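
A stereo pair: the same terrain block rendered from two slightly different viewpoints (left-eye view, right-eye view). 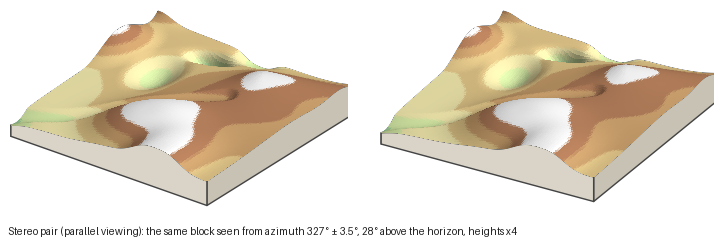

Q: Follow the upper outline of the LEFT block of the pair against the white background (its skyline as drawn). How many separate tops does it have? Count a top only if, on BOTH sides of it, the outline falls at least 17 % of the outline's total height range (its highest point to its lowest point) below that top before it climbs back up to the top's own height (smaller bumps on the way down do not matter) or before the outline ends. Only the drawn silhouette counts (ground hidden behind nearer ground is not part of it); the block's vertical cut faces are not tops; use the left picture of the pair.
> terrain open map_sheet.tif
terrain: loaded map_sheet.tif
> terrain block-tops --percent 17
1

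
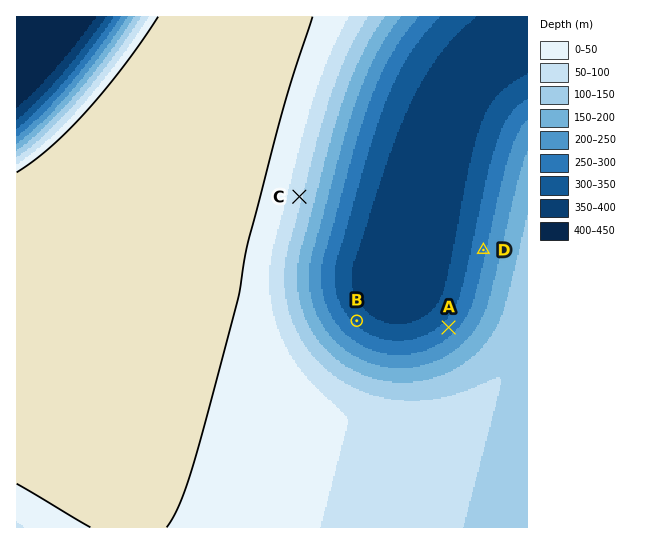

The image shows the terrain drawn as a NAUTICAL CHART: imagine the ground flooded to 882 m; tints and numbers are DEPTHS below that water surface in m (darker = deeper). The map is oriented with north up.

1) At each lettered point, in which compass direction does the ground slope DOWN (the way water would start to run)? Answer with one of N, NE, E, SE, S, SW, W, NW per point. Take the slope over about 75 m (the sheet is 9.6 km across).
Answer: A NW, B NE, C E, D W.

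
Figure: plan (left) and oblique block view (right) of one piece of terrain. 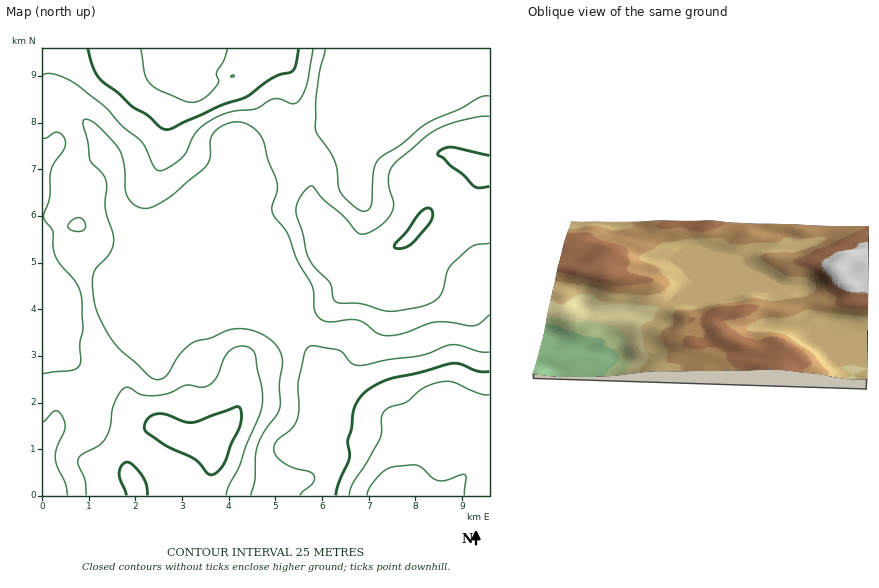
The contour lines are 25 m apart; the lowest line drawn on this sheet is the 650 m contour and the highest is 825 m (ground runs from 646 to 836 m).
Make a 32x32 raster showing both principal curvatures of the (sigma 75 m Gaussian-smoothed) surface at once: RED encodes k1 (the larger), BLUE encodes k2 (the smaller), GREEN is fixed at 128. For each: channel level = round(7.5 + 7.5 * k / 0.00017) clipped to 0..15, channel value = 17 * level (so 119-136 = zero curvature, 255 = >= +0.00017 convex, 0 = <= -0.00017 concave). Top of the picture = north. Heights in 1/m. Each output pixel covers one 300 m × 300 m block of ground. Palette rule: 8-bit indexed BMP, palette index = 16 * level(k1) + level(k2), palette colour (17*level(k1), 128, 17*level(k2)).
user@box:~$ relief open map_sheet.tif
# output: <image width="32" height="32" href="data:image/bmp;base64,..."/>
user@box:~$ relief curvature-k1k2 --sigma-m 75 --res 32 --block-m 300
<image width="32" height="32" href="data:image/bmp;base64,Qk02CAAAAAAAADYEAAAoAAAAIAAAACAAAAABAAgAAAAAAAAEAAATCwAAEwsAAAABAAAAAAAAAIAAABGAAAAigAAAM4AAAESAAABVgAAAZoAAAHeAAACIgAAAmYAAAKqAAAC7gAAAzIAAAN2AAADugAAA/4AAAACAEQARgBEAIoARADOAEQBEgBEAVYARAGaAEQB3gBEAiIARAJmAEQCqgBEAu4ARAMyAEQDdgBEA7oARAP+AEQAAgCIAEYAiACKAIgAzgCIARIAiAFWAIgBmgCIAd4AiAIiAIgCZgCIAqoAiALuAIgDMgCIA3YAiAO6AIgD/gCIAAIAzABGAMwAigDMAM4AzAESAMwBVgDMAZoAzAHeAMwCIgDMAmYAzAKqAMwC7gDMAzIAzAN2AMwDugDMA/4AzAACARAARgEQAIoBEADOARABEgEQAVYBEAGaARAB3gEQAiIBEAJmARACqgEQAu4BEAMyARADdgEQA7oBEAP+ARAAAgFUAEYBVACKAVQAzgFUARIBVAFWAVQBmgFUAd4BVAIiAVQCZgFUAqoBVALuAVQDMgFUA3YBVAO6AVQD/gFUAAIBmABGAZgAigGYAM4BmAESAZgBVgGYAZoBmAHeAZgCIgGYAmYBmAKqAZgC7gGYAzIBmAN2AZgDugGYA/4BmAACAdwARgHcAIoB3ADOAdwBEgHcAVYB3AGaAdwB3gHcAiIB3AJmAdwCqgHcAu4B3AMyAdwDdgHcA7oB3AP+AdwAAgIgAEYCIACKAiAAzgIgARICIAFWAiABmgIgAd4CIAIiAiACZgIgAqoCIALuAiADMgIgA3YCIAO6AiAD/gIgAAICZABGAmQAigJkAM4CZAESAmQBVgJkAZoCZAHeAmQCIgJkAmYCZAKqAmQC7gJkAzICZAN2AmQDugJkA/4CZAACAqgARgKoAIoCqADOAqgBEgKoAVYCqAGaAqgB3gKoAiICqAJmAqgCqgKoAu4CqAMyAqgDdgKoA7oCqAP+AqgAAgLsAEYC7ACKAuwAzgLsARIC7AFWAuwBmgLsAd4C7AIiAuwCZgLsAqoC7ALuAuwDMgLsA3YC7AO6AuwD/gLsAAIDMABGAzAAigMwAM4DMAESAzABVgMwAZoDMAHeAzACIgMwAmYDMAKqAzAC7gMwAzIDMAN2AzADugMwA/4DMAACA3QARgN0AIoDdADOA3QBEgN0AVYDdAGaA3QB3gN0AiIDdAJmA3QCqgN0Au4DdAMyA3QDdgN0A7oDdAP+A3QAAgO4AEYDuACKA7gAzgO4ARIDuAFWA7gBmgO4Ad4DuAIiA7gCZgO4AqoDuALuA7gDMgO4A3YDuAO6A7gD/gO4AAID/ABGA/wAigP8AM4D/AESA/wBVgP8AZoD/AHeA/wCIgP8AmYD/AKqA/wC7gP8AzID/AN2A/wDugP8A/4D/AGJTlrenhujJg3eF1vNyYpXZlYW31pMxUHV3d4WGdKP8cIS2xqfJ6ZaDdWS2+LaQstnl9uno1pVxYXR1h6iGgdSg1/rIpcjGcnJ0hqf6+qOQkmJzttjo6KRylZWHmJeFk4G1uJZ0t+WDlrjHqLj2tVBAUGCDprXGtaWlhIaXmJiHhHKTdIWE18fI2LanuPj4c1KVo4N0tqinp3RTdpeYh4eFY6WEl4Om2tqolafI6PjFs8e1k4XXpmV0hHWVmId2loWDyZWXl7LW6MaGhZbG+di1uZSChdalZGSHl4SXl4WmhXK2loS55rFy1LiElcf5yIWWdHGFx7WFZIOSYXJzg7SXhLSmlMfZYzCkxmKE5+ellYZ0YXW2xqaFhZRyYFKWtrba16altaZhYabGc4T66Ka5uJRydZe4t7bH2Nm2gpa3lsqXhZWWhnODlrims9r76ti1ooOGdZWllpWWuMaTlrmGpqbYxJWDdHSEp5eUtci3o6Gho6RjdafHp4RjdJXIyHaV1uZyYHV3d4SThYWkkoCAhKHV1nRSc7a5uIWFttendrf3pFB0d3d3h4Z0hJSDdneGkdf56MX26Mi3uMXGlnXH+vuCUHWHd4d3d3eHh4d3d3ZQg9fq6MeXtdjbtoV1dfrIxKB0g4eHh4eHh4d3d3eHcmCz46SEc3Rzp+u3dHWHxIOSk5eUhIeHh4eHd3d3d4aAo/rpxsbXlHKho6WWhZi1g4KVyKaCh4eHh3eHd4d3coDH++q1svf4+beDdZd2hqekt+nZpXJ1hod3h3eHh4RgYrX36MagpMf3+KZzl5eHlrXb6paBgZOShId3h4eGoaWkx/r76LBxhJb4+aWEp5algrjXc4Cz1pSCgnd3h4Wz2Nbp+OeVYFCig6b5tYPHdMiClcaUkNf7yZVxcneHdnKFhtf0kVJgcNekgsSkdLemx2OEqKWBlujox4WBgYd1YpWUtfamYmCC2eimlYZ2l7nGhIKFhHJ1xta4ycixhIKGuIWn+smSgLLn+fm4l6e4uMfZtYJ1YWSl1qa3yZNycpe3lcb5poKCsrGk9/jIp8e3lvu2gHCChJXXxrOAQCEyhMals7SEdHSEcFCD+fr6p2WW14BgcafItsnW0pBAIFDDxqWzpIaGdXZ1cJChx/n2paaTcGF02MmFlLT3+LWCweJ0pvezc3WGd3eGgYCAcdT6loJwhcfXlZSn2Pr59vfok0Gk9pJgdXeHh4eHhXFggeaFgpTI6ZWTyumnl5e2+PrWs8f4knB2h4d3h4d3d3SS0oSlt7e3dITZp4WFhXaXyujE2PmCYIWGh3eHh3d3h4azlJaYhrinlMeWqLmXh5aFlXWn+LSglYaHd4eHh3eHhsc="/>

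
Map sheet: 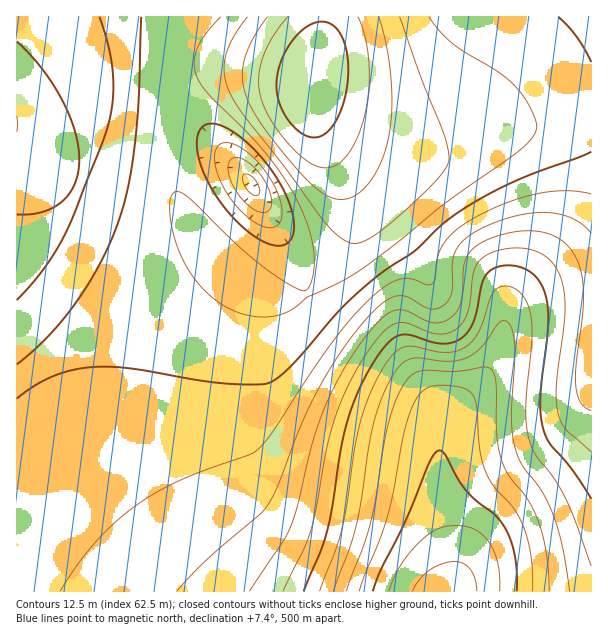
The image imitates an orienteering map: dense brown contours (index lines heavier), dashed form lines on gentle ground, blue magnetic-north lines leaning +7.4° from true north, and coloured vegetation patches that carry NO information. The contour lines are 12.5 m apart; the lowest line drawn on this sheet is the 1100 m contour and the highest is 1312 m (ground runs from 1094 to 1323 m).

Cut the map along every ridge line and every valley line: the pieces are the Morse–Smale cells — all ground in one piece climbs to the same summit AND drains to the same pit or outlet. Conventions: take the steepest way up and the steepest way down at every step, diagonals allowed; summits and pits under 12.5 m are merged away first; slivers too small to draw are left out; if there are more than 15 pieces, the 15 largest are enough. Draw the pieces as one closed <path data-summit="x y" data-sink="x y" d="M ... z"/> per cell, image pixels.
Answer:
<path data-summit="311 80" data-sink="446 591" d="M591 16l-269 1-2 25-10 42 0 18 6 23 27 57 9 27 0 24-10 24-20 25-11 10-12 4-21 0-15-4-14-8-18-14-22-24-12 0-9 2-45 20-36 20-56 56-35 28 1 220 575-1z"/><path data-summit="311 80" data-sink="17 125" d="M321 16l-305 1 1 355 34-28 60-60 69-32 17-6 13-1-26-35-16-31-8-20-2-43 5-30 11-8 32-10 36 0 58 11 11 0 9-37z"/><path data-summit="311 80" data-sink="252 185" d="M242 68l-45 2-23 8-11 8-5 30 2 43 8 20 16 31 21 30 26 30 18 14 14 8 15 4 27-1 13-9 13-14 18-30 3-9-2-30-37-87-3-14 2-22z"/>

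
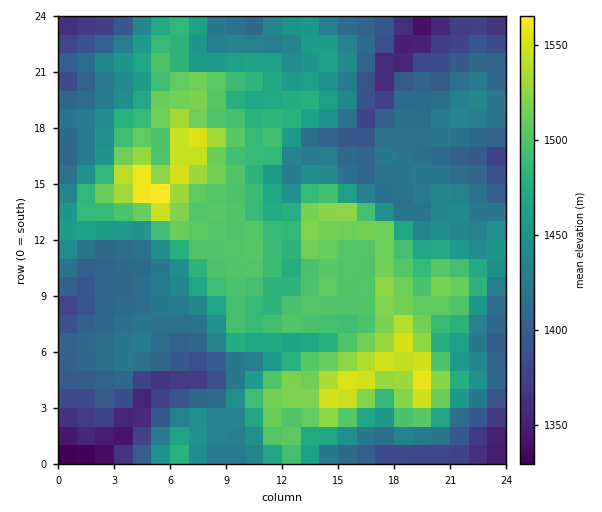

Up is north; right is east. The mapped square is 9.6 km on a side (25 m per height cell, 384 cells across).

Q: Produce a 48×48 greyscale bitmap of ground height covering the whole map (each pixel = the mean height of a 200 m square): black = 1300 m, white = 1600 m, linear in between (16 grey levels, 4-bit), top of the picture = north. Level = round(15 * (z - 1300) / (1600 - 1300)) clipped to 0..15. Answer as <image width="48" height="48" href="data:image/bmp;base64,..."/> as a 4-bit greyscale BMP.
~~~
<image width="48" height="48" href="data:image/bmp;base64,Qk32BAAAAAAAAHYAAAAoAAAAMAAAADAAAAABAAQAAAAAAIAEAAATCwAAEwsAABAAAAAAAAAAAAAAABEREQAiIiIAMzMzAERERABVVVUAZmZmAHd3dwCIiIgAmZmZAKqqqgC7u7sAzMzMAN3d3QDu7u4A////ACERIjRWeJmHZmZniJmYZlVVRDMzNEQzMhIiIiNFeJmHZmZ3iqqYdmZVRFVVRUQzMiIzIiNFaJmHd3d4m7qYiHdlVmZmZVRDMiMzMiI0V4iHd2d4q7qZmYh2Z3h3dlRDMjM0QzI0VneId2eJq6qruqmHeJmZl2VUQzM0REMjRWd3dmeKu6qrzLupiau7qHZVQ0REVVMjRFZmZniau7u7zMy6mazMuYdmVEREVVQzM0RVVniaq7u7zdzLqrzdyph2VFVVVVVDMzNERWiJq8u7zN3cu7zdy5iHZVVVVmZUREQ0RFZ4m7q7vM3dzMzdypiHZVVVZmZlVVRERVZniaq7u7zM3czduoiHZVVWZmZmZVVVVnd2eImqqru8zczMqYd2ZVVmZmZmZVVVZ4iIiIiImau7vN3LmIdmVFVmZmZmZlVmaJmZmZmZmZqrvM3KmZh2VVVVZmZmZmZmeKqZqqqqqZqqu8zKmZh2VURVVmZmZmZmeKqpmqqqqqqqu8y6qql2ZURFVWZmZmZneKqpmaqqqqqqu7u7qqqHZkRFVmZmZ3Z4iaqpmaqqqqqqu7qquqqXZlVFVmZmZ3eJmqqpmZqqqqqqvLqqu7qodlVVVWZmZ3eJqqqqmZmqqqqqvLqqu7qpdmZVVWZmZniZqqqqqZmaqqqqu7qaq6qZh2ZVVVZmZniaqqqqqZmqqqqqq7mZqqmYh3dlVWZmZ4mqqqqqqZmruqqqq6mJmZiHiId2ZmZmeJqqqqqqqZq7uqqqu7mIiId3iIiHd3d3iqqqqqqqqZq7u6qru6h3iHd3eIiZmZmIq7qqqqqqqZq7u7u7uodnd3dnd3iZmaqqvLqqqqqqmIq7u7u6mHZmd3dmZ3iaqqq83cqqqqqZmIm7u7uodmZmd3dmZniaqrvN7cuqqqqqmHiruqmHZmZmd3dmVWeKq83e3cu6qqqZmHeJmIdmZmZnd3ZmVWZ5ms3tzMzLu6qZh2Z4h2ZVZmZmdmZlVVZ3ib3cu83Lu6qZmGZ3d2VWZmZmZmVVRFZneKzLqs3buqqZmXZ3d2VWZmZmZVVVQ1ZmeJvKqr3cuqmaqoZmZmVWZmZmZVVVRFZneJu6qr3cy6qaqoZVVVVVZmZmZmVVVWZneJq6qs3czLqZqphmZVRFZmZmZmZmZWZneJqpq8zLqrqZmZmId2VEVmZmZ3dmZmZmd4mZq8uqqZmZmZmZiHZDRWZmZnd3ZmZmZ3iJq7qrqpmZmZmZiHdURWZmZnd3ZlVWZneJq7q7upmIiImZiHZUNFZlVmd3ZkRVZneImqu7uqmZiIiIh3ZUM1ZlVWZ2ZUVWZ3eImquqqqqpmYeIh3ZUM0VVVVZmZVVmd4iJqqmYiZmZmId4iHdkMjRVVFVmVVVWZ4iJqpiHd4iIiHd4iIdlQyI0REVVVURVVneJmpiHd3d3d3eImHdlVDIjRERVVEREVWZ4mqmHdmdmZneIh3ZlVDIjQzRURDNERFZ4mZqYdmZmZ3iId2ZVVUIjMzREQzMzNEVniZmXZmVWd3iHdmVVVEIiI0RDMw=="/>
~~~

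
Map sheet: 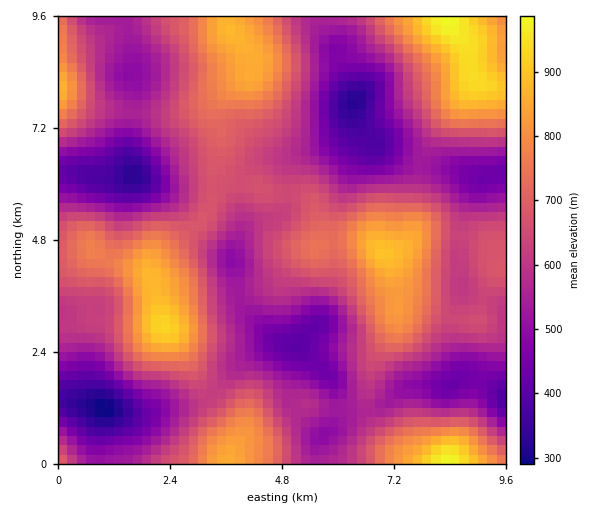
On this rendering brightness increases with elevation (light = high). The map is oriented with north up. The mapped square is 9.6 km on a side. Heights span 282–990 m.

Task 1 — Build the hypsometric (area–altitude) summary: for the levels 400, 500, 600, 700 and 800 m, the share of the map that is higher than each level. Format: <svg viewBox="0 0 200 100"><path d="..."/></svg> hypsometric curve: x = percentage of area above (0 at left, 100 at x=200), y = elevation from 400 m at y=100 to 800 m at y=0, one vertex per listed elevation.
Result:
<svg viewBox="0 0 200 100"><path d="M190 100l-28-25-49-25-55-25-30-25"/></svg>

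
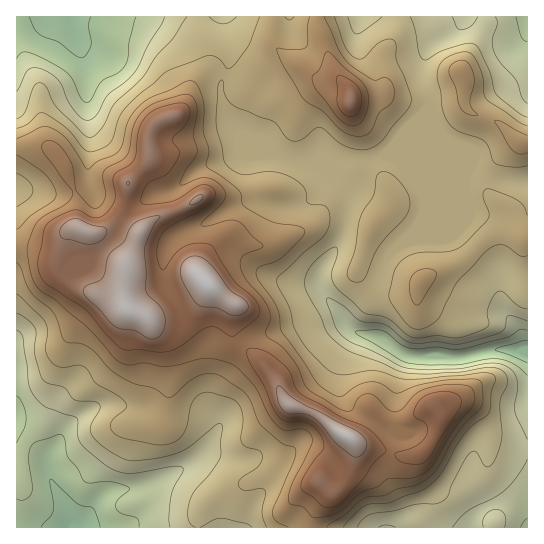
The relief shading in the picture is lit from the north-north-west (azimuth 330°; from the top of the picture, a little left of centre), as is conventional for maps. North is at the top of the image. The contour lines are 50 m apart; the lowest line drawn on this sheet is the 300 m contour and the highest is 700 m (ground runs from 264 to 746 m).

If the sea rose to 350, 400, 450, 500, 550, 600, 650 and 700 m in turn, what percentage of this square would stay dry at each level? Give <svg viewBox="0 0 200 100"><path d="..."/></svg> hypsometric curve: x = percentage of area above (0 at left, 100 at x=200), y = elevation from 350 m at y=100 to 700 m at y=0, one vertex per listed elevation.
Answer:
<svg viewBox="0 0 200 100"><path d="M187 100l-14-14-19-15-49-14-38-14-21-14-19-15-20-14"/></svg>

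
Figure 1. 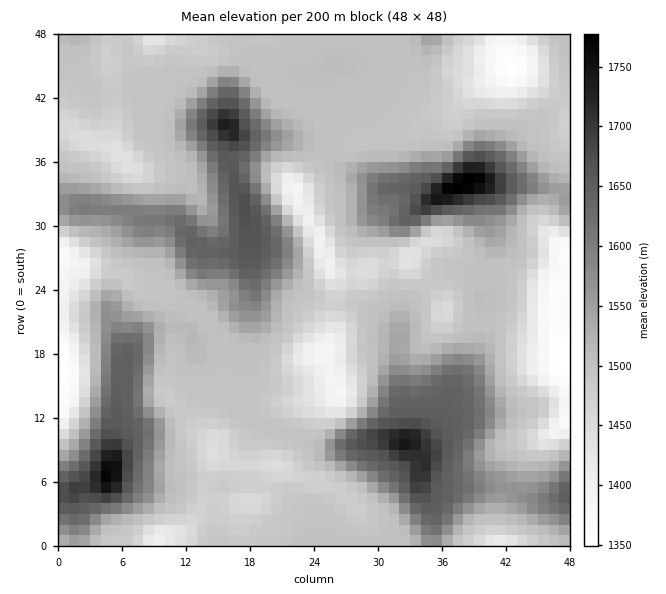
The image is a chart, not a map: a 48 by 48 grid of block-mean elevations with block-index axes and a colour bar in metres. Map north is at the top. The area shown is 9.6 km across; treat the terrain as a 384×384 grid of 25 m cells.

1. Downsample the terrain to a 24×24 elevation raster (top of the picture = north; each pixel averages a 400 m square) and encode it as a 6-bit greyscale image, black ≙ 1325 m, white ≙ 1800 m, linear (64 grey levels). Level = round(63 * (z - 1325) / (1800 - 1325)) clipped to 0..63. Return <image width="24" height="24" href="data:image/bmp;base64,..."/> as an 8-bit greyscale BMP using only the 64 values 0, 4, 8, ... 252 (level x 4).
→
<image width="24" height="24" href="data:image/bmp;base64,Qk12BgAAAAAAADYEAAAoAAAAGAAAABgAAAABAAgAAAAAAEACAAATCwAAEwsAAAABAAAAAAAAAAAAAAEBAQACAgIAAwMDAAQEBAAFBQUABgYGAAcHBwAICAgACQkJAAoKCgALCwsADAwMAA0NDQAODg4ADw8PABAQEAAREREAEhISABMTEwAUFBQAFRUVABYWFgAXFxcAGBgYABkZGQAaGhoAGxsbABwcHAAdHR0AHh4eAB8fHwAgICAAISEhACIiIgAjIyMAJCQkACUlJQAmJiYAJycnACgoKAApKSkAKioqACsrKwAsLCwALS0tAC4uLgAvLy8AMDAwADExMQAyMjIAMzMzADQ0NAA1NTUANjY2ADc3NwA4ODgAOTk5ADo6OgA7OzsAPDw8AD09PQA+Pj4APz8/AEBAQABBQUEAQkJCAENDQwBEREQARUVFAEZGRgBHR0cASEhIAElJSQBKSkoAS0tLAExMTABNTU0ATk5OAE9PTwBQUFAAUVFRAFJSUgBTU1MAVFRUAFVVVQBWVlYAV1dXAFhYWABZWVkAWlpaAFtbWwBcXFwAXV1dAF5eXgBfX18AYGBgAGFhYQBiYmIAY2NjAGRkZABlZWUAZmZmAGdnZwBoaGgAaWlpAGpqagBra2sAbGxsAG1tbQBubm4Ab29vAHBwcABxcXEAcnJyAHNzcwB0dHQAdXV1AHZ2dgB3d3cAeHh4AHl5eQB6enoAe3t7AHx8fAB9fX0Afn5+AH9/fwCAgIAAgYGBAIKCggCDg4MAhISEAIWFhQCGhoYAh4eHAIiIiACJiYkAioqKAIuLiwCMjIwAjY2NAI6OjgCPj48AkJCQAJGRkQCSkpIAk5OTAJSUlACVlZUAlpaWAJeXlwCYmJgAmZmZAJqamgCbm5sAnJycAJ2dnQCenp4An5+fAKCgoAChoaEAoqKiAKOjowCkpKQApaWlAKampgCnp6cAqKioAKmpqQCqqqoAq6urAKysrACtra0Arq6uAK+vrwCwsLAAsbGxALKysgCzs7MAtLS0ALW1tQC2trYAt7e3ALi4uAC5ubkAurq6ALu7uwC8vLwAvb29AL6+vgC/v78AwMDAAMHBwQDCwsIAw8PDAMTExADFxcUAxsbGAMfHxwDIyMgAycnJAMrKygDLy8sAzMzMAM3NzQDOzs4Az8/PANDQ0ADR0dEA0tLSANPT0wDU1NQA1dXVANbW1gDX19cA2NjYANnZ2QDa2toA29vbANzc3ADd3d0A3t7eAN/f3wDg4OAA4eHhAOLi4gDj4+MA5OTkAOXl5QDm5uYA5+fnAOjo6ADp6ekA6urqAOvr6wDs7OwA7e3tAO7u7gDv7+8A8PDwAPHx8QDy8vIA8/PzAPT09AD19fUA9vb2APf39wD4+PgA+fn5APr6+gD7+/sA/Pz8AP39/QD+/v4A////AIB0WFA0OExYVFhYXFxcXFxokGxQQEhcaKichHBcUExQTExYXFxYWGCMqJRwZGyAlLzAzKB8YFRQTExUVFRUYISwtKSUgICMpKTE5LCAYFRMTEhEUFhwkKjAwKiQeGxsgHCo0LCIYExAUFBQWHCktMTUxKyMZFhMVESItKyMXFBMWFxcWFiArMDIuKygdFhEJCBoqKRwWFhcXFhQQDQ4cKSsrKiggGBULBRUpKRkWFxcXFxUQCgsWJCcoKiccFQ8HBRQnKhwXGBcXFxMMCQ4WHh4gJSMZEQgDCBYlKR4YGRcYGBUOCQ8XGxsYGhoYEgkEDRghIRwZGBgdHhgUEBEXGhoUFBcXEwoFDBYeGBcXGBwiIxoXFBQWFxgVExgYFQoFCQ8WFhcZISInKB8YDxARFRQVFhcXFgwFBw4WGBkfKSksKyYYCxISEw8UFhcZFxEGERgbICImKScsLCUUDRcZHBoSFBodGBEKICIjJSUmICMtKxsMExkiJispJSUjHBUYICAeGxobGiUtIw8LFRkjKCs0ODUwJx8eGBcUEBQXGicrHRASFxogJCYpMzkxKB4ZFBIQEhYYHystIxsZFxcYGBkaHiknHhgWERISFhcaJzIyJx4ZFxcXFxYWFhkZGBcUFBYVFhcZJC4sHxgYFxcXFxcVFBMTExYVFhcVFxcXGSQjGRcYGBcXFxcWEw0JCA8VFxYUFhYXFhgYFxgYGBgYFxcXEg0GBAsWGBcVFRATFBYXFxcXGBgYFxgbFQ8HBxAXA=="/>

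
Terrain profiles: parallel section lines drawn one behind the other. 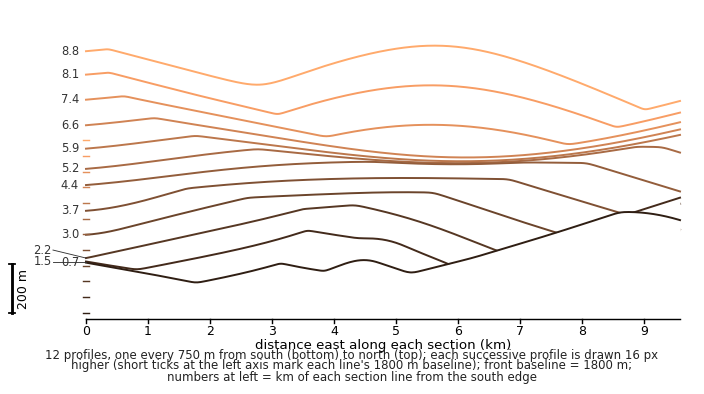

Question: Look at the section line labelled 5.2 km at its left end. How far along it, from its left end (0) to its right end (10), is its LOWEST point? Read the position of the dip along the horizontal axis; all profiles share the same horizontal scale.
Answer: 0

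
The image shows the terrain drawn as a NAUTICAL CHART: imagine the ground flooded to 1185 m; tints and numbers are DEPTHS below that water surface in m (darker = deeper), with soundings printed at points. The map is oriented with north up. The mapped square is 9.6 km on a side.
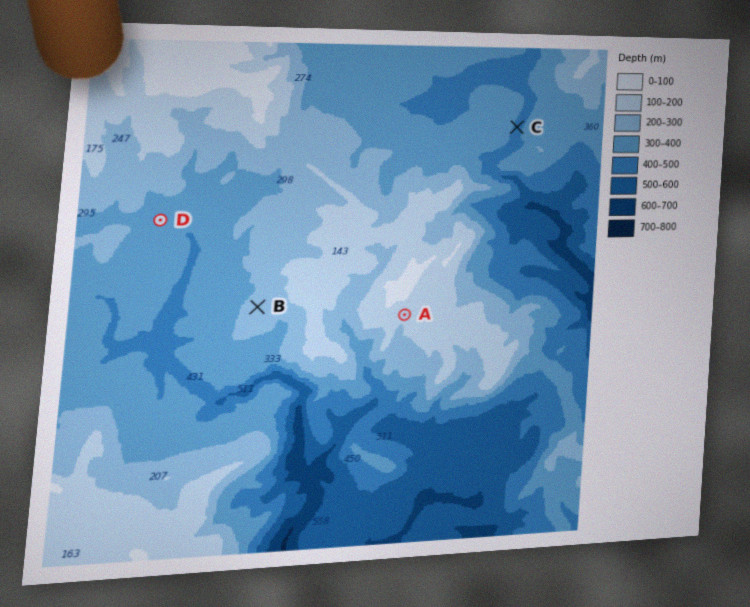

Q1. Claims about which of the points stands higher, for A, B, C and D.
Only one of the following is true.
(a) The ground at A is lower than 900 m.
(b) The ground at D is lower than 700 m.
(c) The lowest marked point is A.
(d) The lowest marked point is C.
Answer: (d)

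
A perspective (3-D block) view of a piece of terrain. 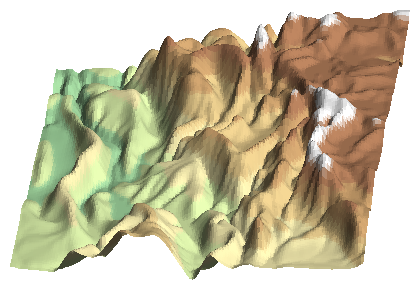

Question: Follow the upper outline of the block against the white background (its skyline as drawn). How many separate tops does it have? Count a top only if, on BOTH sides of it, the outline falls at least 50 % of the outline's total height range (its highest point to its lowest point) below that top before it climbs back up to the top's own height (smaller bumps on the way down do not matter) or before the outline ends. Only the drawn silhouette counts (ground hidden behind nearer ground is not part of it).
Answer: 0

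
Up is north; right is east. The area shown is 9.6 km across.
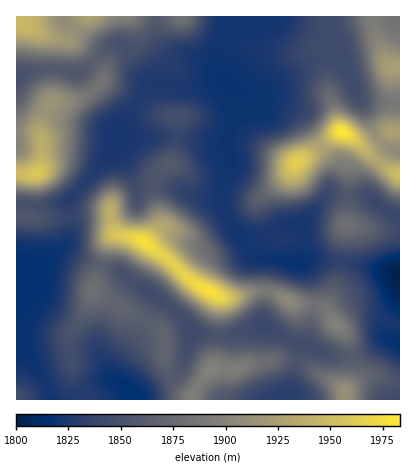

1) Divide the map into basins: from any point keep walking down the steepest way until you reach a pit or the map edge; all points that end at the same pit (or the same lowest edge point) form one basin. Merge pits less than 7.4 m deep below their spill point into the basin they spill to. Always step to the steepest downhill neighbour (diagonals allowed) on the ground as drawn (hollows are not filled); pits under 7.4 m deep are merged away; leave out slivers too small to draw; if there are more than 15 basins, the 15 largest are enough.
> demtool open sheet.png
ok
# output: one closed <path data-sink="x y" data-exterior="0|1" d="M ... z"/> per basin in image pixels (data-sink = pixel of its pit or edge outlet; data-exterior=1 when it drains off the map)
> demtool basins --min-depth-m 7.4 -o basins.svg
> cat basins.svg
<path data-sink="296 264" data-exterior="0" d="M324 16l-196 0 5 14-2 12-21 18-9 24-19 14-12 4-18-1-4 5-8 20 3 22-1 18-2 4-8 8-5 38 33 2 26-4 24 0 2 10 4 10 28 7 26 20 22 20 26 15 18 1 20-6 12 0 24 11 28 4 6 5 2-9 9-16 5-20 7-84-1-16 9-18 0-4-5-6-11-6-12-38-3-32-5-14 4-22z"/><path data-sink="400 274" data-exterior="1" d="M372 16l-46 0-5 24 0 8 6 20 1 22 10 36 4 6 10 5 5 7 0 4-9 18 1 16-7 84-5 20-9 16-1 8 6 12 13 12 5 12 2 28-8 18 0 8 55 0 0-224-20-13-19-17 9 0 20-15 10 1 0-64-8-1-5-5-10-22z"/><path data-sink="20 290" data-exterior="0" d="M110 214l-24 0-26 4-44-2 0 184 71 0-13-22-5-28 0-14 20-32 17-58 8-10 4-2-4-4z"/><path data-sink="192 332" data-exterior="0" d="M122 235l-8 1-7 8-14 46 31 21 22 9 15 10 3 6 0 18 3 16 6 10 11 12 8 4 22-32 5-66-27-17-22-20-26-20z"/><path data-sink="264 326" data-exterior="0" d="M268 291l-12 0-20 6-18-1-1 44-5 28 22 2 16-6 22-4 20 1 20 8 34 22 7-17-1-22-6-18-13-12-11-15-28-4z"/><path data-sink="134 400" data-exterior="1" d="M94 291l-2 1-8 22-15 22 0 14 5 28 13 22 105 0 0-4-19-16-6-10-3-16 0-18-3-6-15-10-22-9z"/><path data-sink="18 76" data-exterior="0" d="M16 22l0 110 14 0 10 4 1-14 9-20 20 0 18-7 13-11 3-12-4-8-28-23-26-5z"/><path data-sink="286 400" data-exterior="1" d="M286 360l-30 3-22 7-22-2-17 22-3 10 153 0 0-8-11-10-32-18z"/><path data-sink="400 16" data-exterior="1" d="M400 16l-28 0 1 10 9 26 5 10 9 6 4 0z"/><path data-sink="400 150" data-exterior="1" d="M394 131l-6 1-18 14-8 0 18 17 20 12 0-43z"/>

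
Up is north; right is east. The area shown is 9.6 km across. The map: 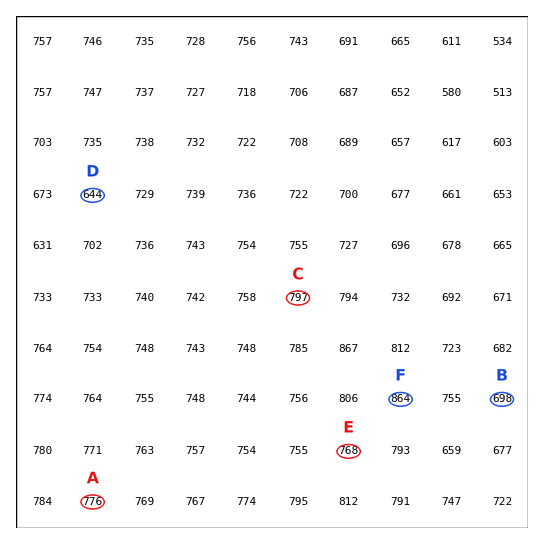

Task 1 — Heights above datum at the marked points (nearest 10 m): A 780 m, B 700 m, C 800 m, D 640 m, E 770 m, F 860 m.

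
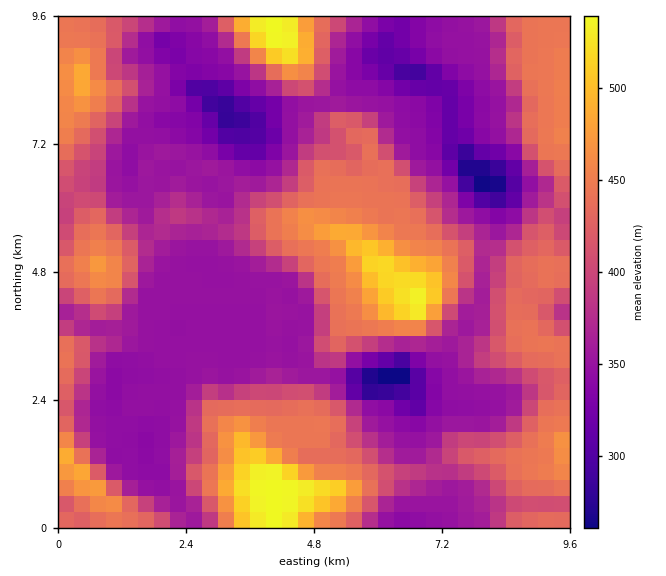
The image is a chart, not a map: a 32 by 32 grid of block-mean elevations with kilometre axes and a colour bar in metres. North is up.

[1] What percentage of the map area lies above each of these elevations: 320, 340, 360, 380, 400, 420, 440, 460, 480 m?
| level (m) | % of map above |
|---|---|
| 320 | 94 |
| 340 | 89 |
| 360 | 59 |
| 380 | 50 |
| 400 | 43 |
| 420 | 36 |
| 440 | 25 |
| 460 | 10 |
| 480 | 7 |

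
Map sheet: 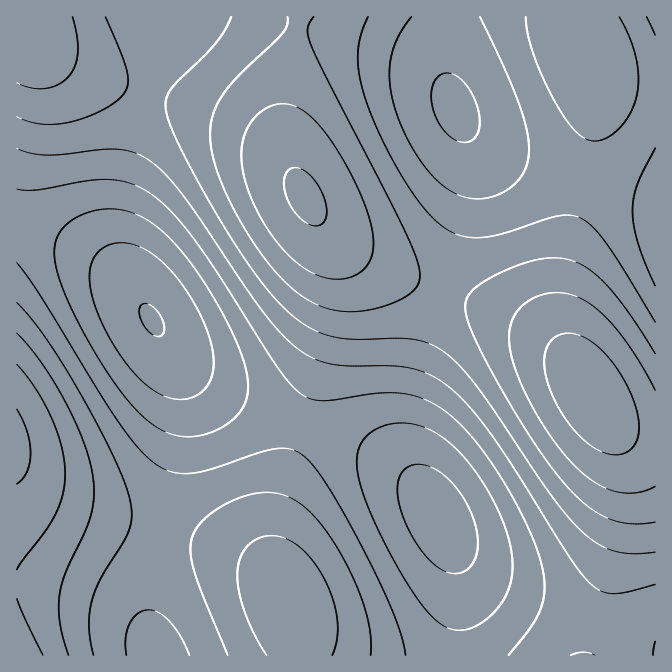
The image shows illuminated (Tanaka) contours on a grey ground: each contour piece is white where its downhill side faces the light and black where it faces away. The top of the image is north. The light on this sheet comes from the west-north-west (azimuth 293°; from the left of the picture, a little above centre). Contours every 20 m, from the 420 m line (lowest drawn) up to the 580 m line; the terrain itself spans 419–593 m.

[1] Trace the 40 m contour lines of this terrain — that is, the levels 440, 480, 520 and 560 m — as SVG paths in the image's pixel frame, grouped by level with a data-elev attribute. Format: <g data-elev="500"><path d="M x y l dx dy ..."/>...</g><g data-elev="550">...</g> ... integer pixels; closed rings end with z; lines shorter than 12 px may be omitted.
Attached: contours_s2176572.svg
<g data-elev="440"><path d="M454 574l-14-5-12-11-13-17-11-21-5-18-1-17 4-12 8-7 7-2 8 1 9 3 10 7 16 18 12 21 6 23-2 18-3 9-6 6-7 3z"/><path d="M174 399l-19-8-20-17-20-27-16-30-8-25-1-22 6-15 6-6 6-4 12-2 12 1 13 5 13 9 14 14 12 14 11 19 9 18 6 17 3 15 0 13-3 12-6 10-9 6-10 3z"/></g><g data-elev="480"><path d="M126 655l0-17 4-14 8-10 11-4 10 2 11 10 11 15 8 18"/><path d="M406 655l-3-15-7-20-25-55-37-70-14-20-12-15-13-9-13-3-18 3-49 17-21 5-20-1-17-7-19-17-20-26-76-124-25-35"/><path d="M653 655l2-13"/><path d="M17 189l20 1 47-9 20-2 20 2 18 7 23 18 25 28 27 38 60 94 13 18 10 9 12 6 12 2 54-8 29 1 13 4 12 5 13 8 12 10 25 28 26 39 22 44 12 35 3 21-4 20-10 19-22 28"/><path d="M460 142l-8-4-8-8-7-11-5-12-1-12 2-10 4-7 7-5 10 1 10 8 8 12 6 16 2 13-3 12-7 6z"/></g><g data-elev="520"><path d="M68 655l-8-33-1-27 7-23 19-40 6-17 3-20-1-20-9-33-19-40-23-39-25-30"/><path d="M332 655l5-17 0-18-4-20-8-19-11-19-14-15-13-8-15-3-14 2-11 9-7 11-3 16 2 18 6 20 10 23 12 20"/><path d="M655 322l-48-78-13-16-14-10-10-3-11 1-59 18-25 4-11-2-12-4-10-6-12-11-18-23-18-30-17-34-12-31-6-24-1-20 3-18 7-18"/><path d="M17 117l11 4 14 3 13 0 13-2 16-4 16-7 13-8 10-8 5-10-1-13-6-19-16-36"/><path d="M231 17l-6 13-10 14-44 44-5 10 0 10 8 27 26 50 34 57 30 43 14 17 16 15 13 9 15 7 13 4 15 2 47-1 17 1 14 4 14 7 16 15 17 19 75 110 17 21 15 16 17 13 16 7 19 3 21-2"/><path d="M526 17l2 16 5 20 10 25 12 24 12 19 10 12 8 6 10 2 14-4 13-11 10-16 5-17 1-18-2-18-7-20-10-20"/></g><g data-elev="560"><path d="M17 484l6-6 4-6 4-19-4-21-10-23"/><path d="M655 390l-18-32-18-26-19-20-18-13-18-6-20 1-10 4-9 5-11 14-4 10-1 13 2 15 5 17 9 20 12 23 27 38 23 24 12 8 11 5 12 3 12 0 11-2 10-5"/><path d="M329 278l11 1 12-2 10-6 6-8 4-8 1-11-1-14-4-15-8-22-12-25-14-24-14-18-12-11-11-8-12-3-11 1-10 5-9 7-6 8-5 10-2 12-1 11 5 27 15 33 21 30 12 12 11 9 12 6z"/></g>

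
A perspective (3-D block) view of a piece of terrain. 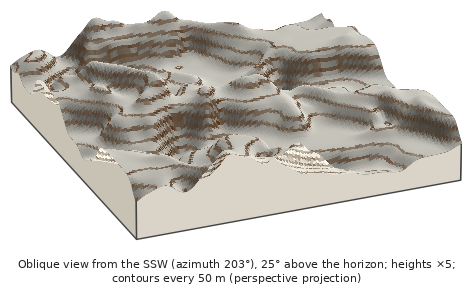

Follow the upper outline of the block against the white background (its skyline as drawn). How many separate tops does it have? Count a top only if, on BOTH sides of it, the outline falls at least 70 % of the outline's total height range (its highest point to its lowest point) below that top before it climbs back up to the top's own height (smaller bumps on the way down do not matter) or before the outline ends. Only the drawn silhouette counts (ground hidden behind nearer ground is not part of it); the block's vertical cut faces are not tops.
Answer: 0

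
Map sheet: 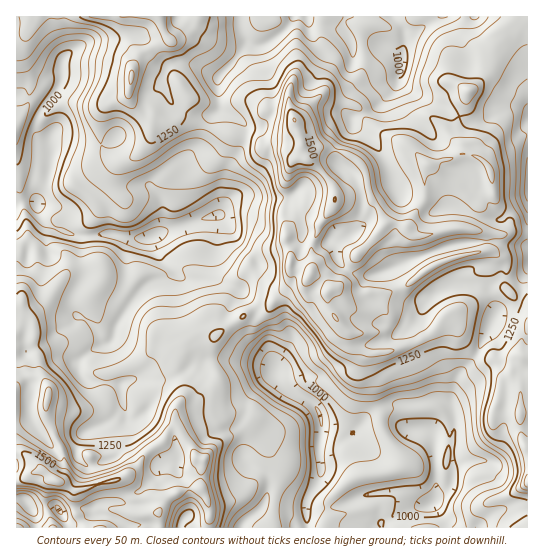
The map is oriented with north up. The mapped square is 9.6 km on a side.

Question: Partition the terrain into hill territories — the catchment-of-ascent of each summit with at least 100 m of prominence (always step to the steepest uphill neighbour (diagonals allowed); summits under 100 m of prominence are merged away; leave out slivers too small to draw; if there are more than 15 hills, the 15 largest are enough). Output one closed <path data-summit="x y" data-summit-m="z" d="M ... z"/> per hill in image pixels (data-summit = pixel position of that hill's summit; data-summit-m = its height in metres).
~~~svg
<path data-summit="57 481" data-summit-m="1578" d="M63 16l-47 1 0 510 430 1 1-9-15-16 6-8 11-9 3-7 0-41 3-19-2-8-4-7-8-4-12 0-12 4-35 4-13 7-19 20-27-6-2-2-1-13-4-7-22-15-18-18-11-40-8-12-1-12-4-7-10-12-20-10-7-6-2-24 4-17 0-19-48 14-22 10-34-4-5-2-3-22-5-10-31-32-20-4 2-22-2-3-7-1-3-4-3-12 5-14 15-18 5-10 0-18 7-10z"/><path data-summit="294 119" data-summit-m="1552" d="M527 16l-89 0-33 23-3 18-9-8-14-5-28 0-3-7-10-9-25-5-7-7-12 0-9 14-12 10-11 5-9 0-6-2-30 36 3 28-9 10-10 26-16 18-2 33 14 26 20-5 0 19-4 17 2 24 7 6 20 10 10 12 4 7 1 12 8 12 11 40 18 18 22 15 4 7 1 13 2 2 27 6 19-20 18-8 22-2 20-5 12 0 9 5 2-14 7-16 18-21 18-37 0-10-6-12 0-6 10-10 20-2 9-8z"/><path data-summit="131 77" data-summit-m="1412" d="M239 16l-175 1 4 36-7 10 0 18-5 10-15 18-5 20 6 10 7 1 2 3-2 22 20 4 31 32 5 10 4 22 26 6 12 0 49-18-13-27 1-29 4-8 13-14 10-26 9-10-3-21 2-9 14-15 14-19-6-12z"/><path data-summit="527 482" data-summit-m="1436" d="M527 269l-8 8-20 2-10 10 0 6 6 12 0 10-18 37-18 21-7 16-1 15 4 13-3 19 0 41-3 7-12 9-5 8 15 16 0 9 30 0 21-17 25 0 5-2z"/>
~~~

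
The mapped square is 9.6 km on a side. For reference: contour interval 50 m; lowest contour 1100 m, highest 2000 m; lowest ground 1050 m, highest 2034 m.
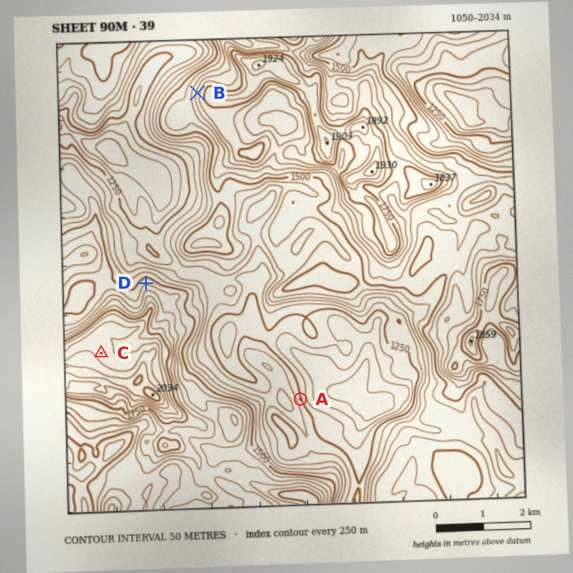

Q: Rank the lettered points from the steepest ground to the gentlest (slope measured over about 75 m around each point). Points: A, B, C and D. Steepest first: B A D C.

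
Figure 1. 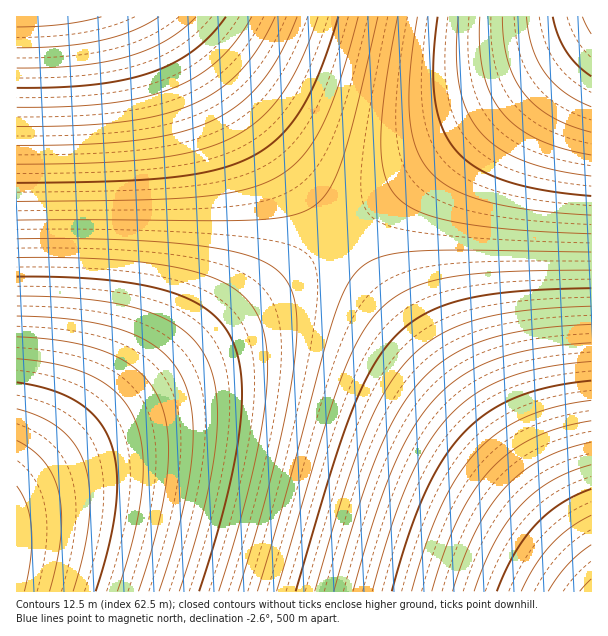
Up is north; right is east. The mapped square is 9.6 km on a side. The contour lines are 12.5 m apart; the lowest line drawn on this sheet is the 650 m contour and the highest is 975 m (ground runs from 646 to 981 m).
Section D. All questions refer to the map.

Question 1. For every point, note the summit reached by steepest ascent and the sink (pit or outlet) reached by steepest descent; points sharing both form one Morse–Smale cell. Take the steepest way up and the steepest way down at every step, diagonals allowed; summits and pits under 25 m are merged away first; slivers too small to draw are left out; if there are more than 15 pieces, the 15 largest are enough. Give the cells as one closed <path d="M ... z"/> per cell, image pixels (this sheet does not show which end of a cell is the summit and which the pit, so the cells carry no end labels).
<path d="M339 235l-323 251 1 106 575-1-2-31z"/><path d="M170 16l-154 1 1 469 321-250z"/><path d="M591 40l-251 196 251 326z"/><path d="M591 16l-421 1 166 214 5 4 244-189 7-7z"/>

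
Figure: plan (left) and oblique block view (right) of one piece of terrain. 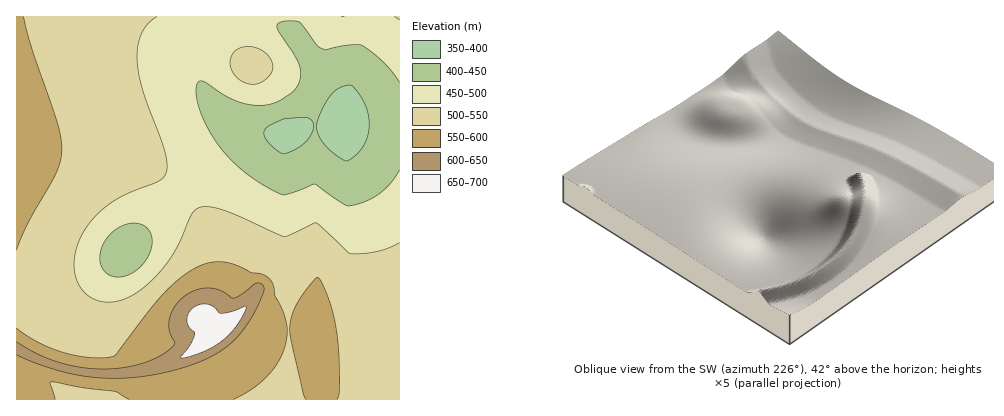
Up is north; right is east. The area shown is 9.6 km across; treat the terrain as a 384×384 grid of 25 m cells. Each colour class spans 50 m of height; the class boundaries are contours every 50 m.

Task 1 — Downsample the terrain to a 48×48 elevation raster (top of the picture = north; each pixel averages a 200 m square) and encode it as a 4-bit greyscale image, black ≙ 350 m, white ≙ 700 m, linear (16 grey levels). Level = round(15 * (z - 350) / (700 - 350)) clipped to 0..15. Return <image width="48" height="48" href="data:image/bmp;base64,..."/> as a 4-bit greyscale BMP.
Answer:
<image width="48" height="48" href="data:image/bmp;base64,Qk32BAAAAAAAAHYAAAAoAAAAMAAAADAAAAABAAQAAAAAAIAEAAATCwAAEwsAABAAAAAAAAAAAAAAABEREQAiIiIAMzMzAERERABVVVUAZmZmAHd3dwCIiIgAmZmZAKqqqgC7u7sAzMzMAN3d3QDu7u4A////AKmZmIiIiZmZmZmZmZmZmIiIiJmZmIiIiKmZmImZmZmZmZmZmZmZmZiIiZmZmIiIiJmZmZqqqqqqqpmZmZmZmZmIiZmZmIiIiJmaq7u7u7u7u7qqqZmZmZmYiZmZmIiIiKq7u7qqqqqrvMzLuqqpmZmYiZmZmIiIiLu7qZmZmZmZqrzdzLqqmZmZmZmZmIiIiLupmIiIiImZmqvN7tyqqZmZmZmZmIiIiKmYiIiIiImZmqu83u3LqpmZmZmZiIiIiJiIiIiIiIiZmqvM3v/sqpmZmZmZiIiIiIiIiIiIiIiJmqvN7u7tupmZmZmZiIiIiIiIiIh3d3iImavN7u3e26mZmZmZiIiIiIiIiId3d3d4iau83dzN3KmZmZmZiIiIiIiIiHd3ZmZ3iJq7zMy7zLmYiZmYiIh3d4iIh3dmZmZneImru7uqvLqYiJmYiHd3d4iIh3dmVVVWZ4iaqqqqqrqIiJmIh3d3d4iIh3ZlVERVZniJmamZmZiIiIiIh3d3d4iIh3ZlREREVneImZmZmIiIiIiId3d3d4iIh3ZlRDM0RWd4iIiIiIiHeIiHd3d3d5iIh3ZlRDMzRWZ3iIiIiId3d4h3dmZmd5iIiHdlVDMzRVZ3eIiIh3d3d3d3ZmZmZpiIiHdmVEM0RVZnd3d3d3d2d3d2ZmZmZpmIiHd2VURERVZnd3d3d3ZmZndmZVVmZpmIiId2ZVVVVVZmd3d3ZmZmZmZmVVVVZpmYiIh3ZmVVVWZmZ3dmZmZVVmZVVVVVVZmZiIh3dmZmZmZmZmZmZlVVVVVVRERVVZmZiIiHd3ZmZmZmZmZmVVVURVVUREREVZmZmIiId3d2ZmZmZmZlVVREREREQzRERZmZmIiIh3d3dmZmZmVVVERDRERDMzNERJmZmYiIiHd3d2ZmZlVVREMzMzQzMzM0RJmZmYiIiId3d2ZmZVVURDMzMzMzIiMzRJmZmZiIiIh3d2ZmVVVEQzMiIzMyIiIzNJmZmZiIiIh3d2ZmVVREMzIiIiMiIiIzNJmZmZiIiIh3d2ZlVURDMyIiIiIiIiIjNJmZmYiIiId3d2ZlVUQzMyIiIiIiISIjM5mZmYiIiId3dmZVVEQzMyIiIiIiESIjM5mZmYiIiId3dmZVVEQzMzMyIiIiESIjM5mZmIiIiHd3ZmVVRERERERDMzIiIiIjNJmZmIiIiHd3ZmVVREREVVVUQzMiIiIzNJmZmIiIiHd3ZmVVRERVZmZVRDMyIiIzNJmZiIiIh3d2ZmVVREVWZmZlVEMyIiMzRJmZiIiIh3d2ZlVVRFVmd3ZmVEMzMzM0RJmZiIiIh3d2ZlVVRVZnd3dmVEQzMzNERZmYiIiId3d2ZlVVVVZnd3dlVEREMzREVZmYiIiId3d2ZlVVVVZmd3ZlRERERERFVZmYiIiId3d2ZmVVVVVmZmZVRERVRERVVZmIiIiId3d2ZmVVVVVVZlVUREVVVVVVZpmIiIiId3d3ZmZVVVVVVVVEREVWZlVWZpmIiIiId3d3dmZmVVVVVVRERFVmZmZmZg=="/>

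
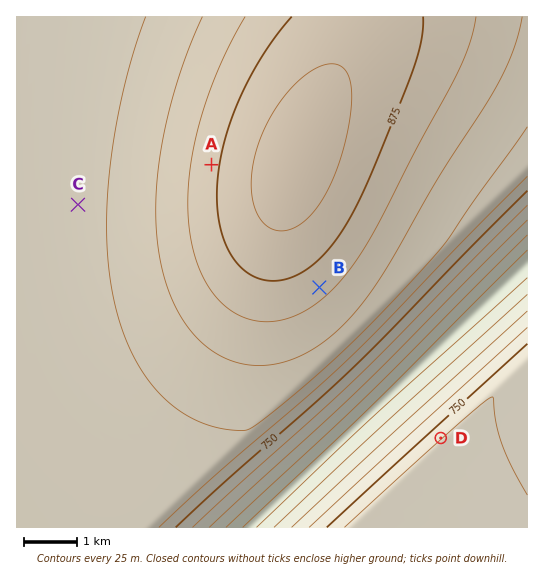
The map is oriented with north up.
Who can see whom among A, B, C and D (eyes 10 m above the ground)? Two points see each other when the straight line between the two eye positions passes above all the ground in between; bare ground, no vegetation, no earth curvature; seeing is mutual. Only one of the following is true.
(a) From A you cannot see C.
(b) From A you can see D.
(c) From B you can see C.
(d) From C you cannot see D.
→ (d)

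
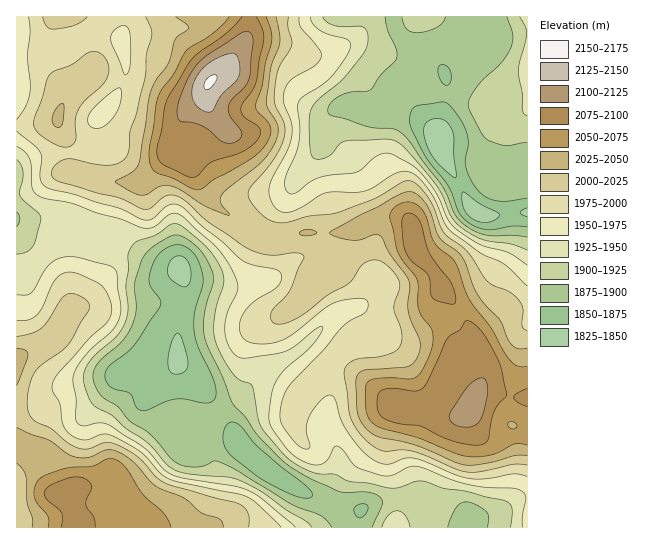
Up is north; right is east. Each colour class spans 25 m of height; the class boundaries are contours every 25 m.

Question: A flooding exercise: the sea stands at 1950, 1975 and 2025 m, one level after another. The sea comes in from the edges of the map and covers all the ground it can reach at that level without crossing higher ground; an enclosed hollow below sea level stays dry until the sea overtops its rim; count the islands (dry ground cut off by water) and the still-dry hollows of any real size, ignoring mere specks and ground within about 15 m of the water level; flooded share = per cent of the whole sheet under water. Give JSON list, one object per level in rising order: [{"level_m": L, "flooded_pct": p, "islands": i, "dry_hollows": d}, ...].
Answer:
[{"level_m": 1950, "flooded_pct": 37, "islands": 0, "dry_hollows": 0}, {"level_m": 1975, "flooded_pct": 48, "islands": 0, "dry_hollows": 0}, {"level_m": 2025, "flooded_pct": 77, "islands": 0, "dry_hollows": 0}]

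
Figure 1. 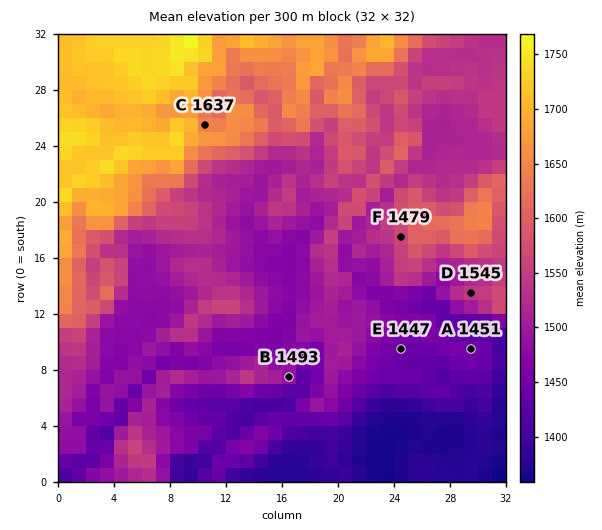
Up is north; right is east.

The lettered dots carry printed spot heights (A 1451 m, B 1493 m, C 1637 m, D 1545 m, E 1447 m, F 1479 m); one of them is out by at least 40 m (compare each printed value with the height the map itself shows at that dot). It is F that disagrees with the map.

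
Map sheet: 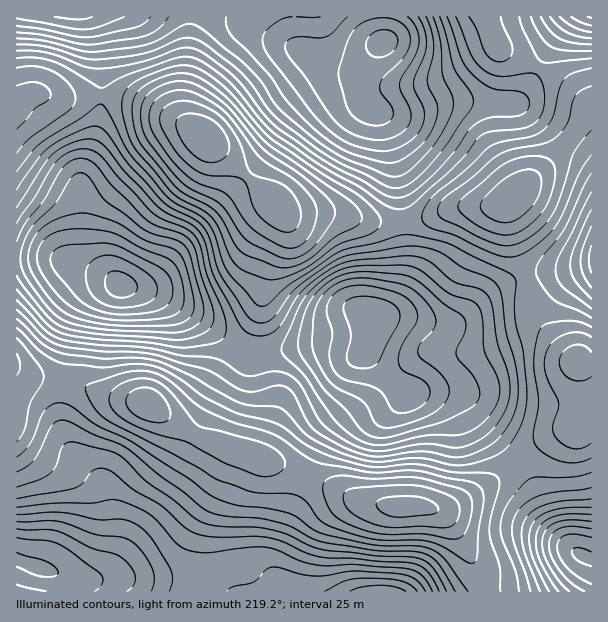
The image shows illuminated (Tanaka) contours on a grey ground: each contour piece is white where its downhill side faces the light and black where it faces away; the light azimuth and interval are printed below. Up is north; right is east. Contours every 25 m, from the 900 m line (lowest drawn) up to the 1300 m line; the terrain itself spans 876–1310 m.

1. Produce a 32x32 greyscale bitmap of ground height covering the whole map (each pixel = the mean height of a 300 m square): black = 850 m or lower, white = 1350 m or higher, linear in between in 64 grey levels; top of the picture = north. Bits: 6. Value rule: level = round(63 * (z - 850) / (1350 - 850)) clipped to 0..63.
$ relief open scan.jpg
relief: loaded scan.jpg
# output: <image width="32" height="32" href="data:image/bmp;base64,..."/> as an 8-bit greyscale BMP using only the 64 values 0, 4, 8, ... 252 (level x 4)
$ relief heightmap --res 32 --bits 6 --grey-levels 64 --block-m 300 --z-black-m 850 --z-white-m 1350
<image width="32" height="32" href="data:image/bmp;base64,Qk02CAAAAAAAADYEAAAoAAAAIAAAACAAAAABAAgAAAAAAAAEAAATCwAAEwsAAAABAAAAAAAAAAAAAAEBAQACAgIAAwMDAAQEBAAFBQUABgYGAAcHBwAICAgACQkJAAoKCgALCwsADAwMAA0NDQAODg4ADw8PABAQEAAREREAEhISABMTEwAUFBQAFRUVABYWFgAXFxcAGBgYABkZGQAaGhoAGxsbABwcHAAdHR0AHh4eAB8fHwAgICAAISEhACIiIgAjIyMAJCQkACUlJQAmJiYAJycnACgoKAApKSkAKioqACsrKwAsLCwALS0tAC4uLgAvLy8AMDAwADExMQAyMjIAMzMzADQ0NAA1NTUANjY2ADc3NwA4ODgAOTk5ADo6OgA7OzsAPDw8AD09PQA+Pj4APz8/AEBAQABBQUEAQkJCAENDQwBEREQARUVFAEZGRgBHR0cASEhIAElJSQBKSkoAS0tLAExMTABNTU0ATk5OAE9PTwBQUFAAUVFRAFJSUgBTU1MAVFRUAFVVVQBWVlYAV1dXAFhYWABZWVkAWlpaAFtbWwBcXFwAXV1dAF5eXgBfX18AYGBgAGFhYQBiYmIAY2NjAGRkZABlZWUAZmZmAGdnZwBoaGgAaWlpAGpqagBra2sAbGxsAG1tbQBubm4Ab29vAHBwcABxcXEAcnJyAHNzcwB0dHQAdXV1AHZ2dgB3d3cAeHh4AHl5eQB6enoAe3t7AHx8fAB9fX0Afn5+AH9/fwCAgIAAgYGBAIKCggCDg4MAhISEAIWFhQCGhoYAh4eHAIiIiACJiYkAioqKAIuLiwCMjIwAjY2NAI6OjgCPj48AkJCQAJGRkQCSkpIAk5OTAJSUlACVlZUAlpaWAJeXlwCYmJgAmZmZAJqamgCbm5sAnJycAJ2dnQCenp4An5+fAKCgoAChoaEAoqKiAKOjowCkpKQApaWlAKampgCnp6cAqKioAKmpqQCqqqoAq6urAKysrACtra0Arq6uAK+vrwCwsLAAsbGxALKysgCzs7MAtLS0ALW1tQC2trYAt7e3ALi4uAC5ubkAurq6ALu7uwC8vLwAvb29AL6+vgC/v78AwMDAAMHBwQDCwsIAw8PDAMTExADFxcUAxsbGAMfHxwDIyMgAycnJAMrKygDLy8sAzMzMAM3NzQDOzs4Az8/PANDQ0ADR0dEA0tLSANPT0wDU1NQA1dXVANbW1gDX19cA2NjYANnZ2QDa2toA29vbANzc3ADd3d0A3t7eAN/f3wDg4OAA4eHhAOLi4gDj4+MA5OTkAOXl5QDm5uYA5+fnAOjo6ADp6ekA6urqAOvr6wDs7OwA7e3tAO7u7gDv7+8A8PDwAPHx8QDy8vIA8/PzAPT09AD19fUA9vb2APf39wD4+PgA+fn5APr6+gD7+/sA/Pz8AP39/QD+/v4A////AMDExMTAuLCkmJCUlJiYnJycoKisrKSUeFxUVGB0kKi4zMzIwLy0sKSYkJCUlJSUkIyIjIiEhHxkUExUZHygvMjExLy0sKyonJCIiIiIiIh8cGxoYFxcWFBITFhsiKzEyLCwrKSgoJyUiIB4dHR0cGRYUEg8ODg4NDhIXHCIpLS0lJSUlJCQkIh8cGhgXFxYVExANCwkJCQoMERYbHyIkJB4fICEhIiAeHBkWFRQTExMRDwwLCwoLDA4RFRkbHB0dGxwdHyAgHRoYFhMSERAQEREQEBESERETFRUWFxkZGRkXGhweHh0aFxQSEA8ODg8SFBYZGxwaGhscGxkYFxYVFRQZHBwaGBUSEBAPDxAQEhUZHSEkJSMiISIgHRoXFBISExcZGBUSDw0NDxESFBUXGR4iJSgqKigmJSQhHBgUEhESFRYVEg8MCg0RFRcZGhocICUnKSwtLConJiMeGRQSERETFBMSEA4OERYZGx0dHR4jKCssLS0tKigmJB8YFBEQERMVFhYWFRUZGx0fICEgIicsLy8uLCooJiUiHhgSDw8TGBscHR4eHyEiIiEhISIlKSwvMS8sKScmJCEcGBMQDxgeIyYnKCkpKikmIyAeICQpLC8xMC4qKCckIBsXFRQUHiUrLjEzMzIwLSgjHRscIigtMDExLisoJiQgGhcXGBkkKzAzNjk4NjMuJyAbGBkeJSsuLy4sKSUiIR4aGBkbHikvMjU3OTg1Mi0kHBgWFhgdJCgoJyYkIR4dHBkZGx4iKzEzNDY2NDEvKiIZFBMREBQaHh8gISAeHBoYFxgaHiMpLzEyMjEvLConHxcRDgwLDhMWGBobGxkXFRISFBccIiYrLS4uLCkmIyAaEw4LCQkMEBIUFxgXFBIQDQ0PExgfIiYqKyopJiEcFxMPCwkHCQwQEhYZGhcTEA4LCgwQFhweIygqKSUhHBUQDQwKCQkLDxMXGx8fHBcTEA0LCw4TGRsgJSgmIhwXEAsICAkKDRAVGh8iJCQhHBgUEQ4NDhIWGBwgIyIeFxELBwUGCQ4TGB0iJigpKCQgHBgVExEREhQUFxodHhoUDQgFBAYMFBofJCksLS0sKCMfGxkYFxUTExMUFhgaGBMMCAYHCxIaICUpLC8wMC4qJSEeHRwbGBQSEhMUFxkYEw8LCw0SGB8kKCsuMDAvLCglIh8dHRwZFRIUFBYYGhoXFBERFBgeIycqLS8wMC8sJyQgHRoaGhgWFBgZGx4fHh0cGRgaHiImKiwtLjAyMS8pJB4ZFhcYGRkZICEkJiYlJCMgHiAjJigrLC0tMDIzMSsjHBcVFhkcHyAqKywtLSsqKCQjJCUnKCkqKisuMDEvKSEaFhUXGyAlKA="/>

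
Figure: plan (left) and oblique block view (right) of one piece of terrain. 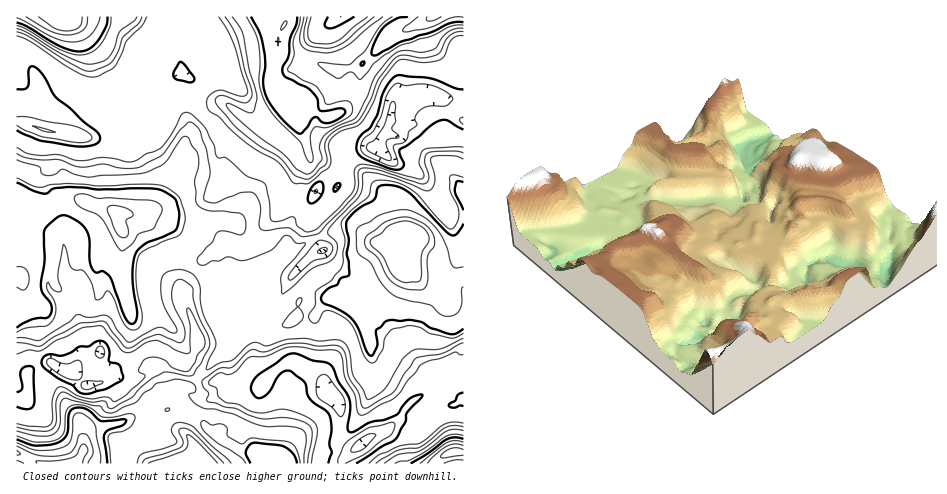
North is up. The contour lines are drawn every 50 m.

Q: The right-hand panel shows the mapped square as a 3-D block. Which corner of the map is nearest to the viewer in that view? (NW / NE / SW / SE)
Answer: SW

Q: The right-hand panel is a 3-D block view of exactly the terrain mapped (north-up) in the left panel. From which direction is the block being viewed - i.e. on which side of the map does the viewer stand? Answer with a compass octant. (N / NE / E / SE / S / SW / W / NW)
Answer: SW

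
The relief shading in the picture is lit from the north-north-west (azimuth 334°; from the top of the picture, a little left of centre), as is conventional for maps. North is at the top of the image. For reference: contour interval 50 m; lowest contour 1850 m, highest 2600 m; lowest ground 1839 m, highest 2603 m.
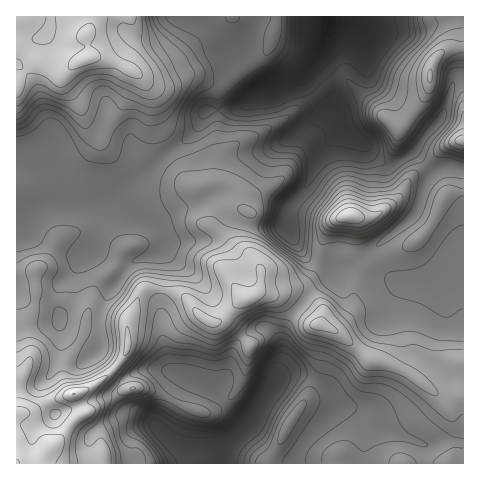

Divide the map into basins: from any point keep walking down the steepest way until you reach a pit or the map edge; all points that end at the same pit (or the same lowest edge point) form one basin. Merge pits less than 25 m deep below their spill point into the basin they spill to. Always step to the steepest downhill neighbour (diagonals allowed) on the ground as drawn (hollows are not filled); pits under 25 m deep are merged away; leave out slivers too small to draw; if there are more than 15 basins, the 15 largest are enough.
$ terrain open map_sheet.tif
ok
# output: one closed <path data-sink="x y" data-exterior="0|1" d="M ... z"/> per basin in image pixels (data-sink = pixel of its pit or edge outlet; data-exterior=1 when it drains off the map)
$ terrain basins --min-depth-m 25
<path data-sink="332 27" data-exterior="0" d="M463 16l-446 0-1 396 17 0 14-10 38-12 21-14 20-22 2-7-1-24 14-31 4-3 16 0 19 5 23 24 10 5 8-3 21-20 9-3 7-5 20 2 9-4 15 2 20 19 0 9-3 5 17 6 34 28 20 5 17 8 34 26 21-3 2-2z"/><path data-sink="251 420" data-exterior="0" d="M161 289l-16 0-4 3-14 31 1 24-9 17-22 20-21 11 6 18 4 3 13 21 3 11 1 16 361-1 0-68-23 3-34-26-17-8-20-5-34-28-17-6 3-5 0-9-20-19-8-2-16 4-20-2-7 5-9 3-21 20-8 3-10-5-23-24z"/><path data-sink="336 110" data-exterior="0" d="M347 80l-8 0-10 4-17 16-32 22-24 14-17 6-12 9-7 11-3 19 15 5 8 8 4 16 7 2 8-8 10-1 23 9 36 8 20-4 17 2 17-6 19-17 11-19 0-9-11-19-2-17z"/><path data-sink="55 414" data-exterior="0" d="M75 394l-28 8-18 11-13 0 1 51 21 0 11-17 8-5 11-16 14-12z"/>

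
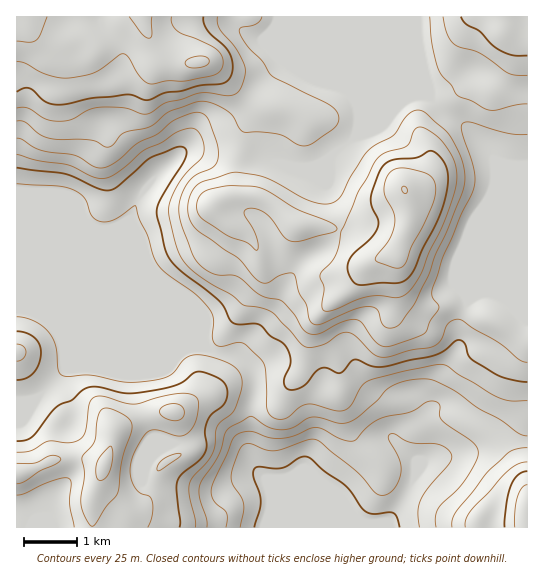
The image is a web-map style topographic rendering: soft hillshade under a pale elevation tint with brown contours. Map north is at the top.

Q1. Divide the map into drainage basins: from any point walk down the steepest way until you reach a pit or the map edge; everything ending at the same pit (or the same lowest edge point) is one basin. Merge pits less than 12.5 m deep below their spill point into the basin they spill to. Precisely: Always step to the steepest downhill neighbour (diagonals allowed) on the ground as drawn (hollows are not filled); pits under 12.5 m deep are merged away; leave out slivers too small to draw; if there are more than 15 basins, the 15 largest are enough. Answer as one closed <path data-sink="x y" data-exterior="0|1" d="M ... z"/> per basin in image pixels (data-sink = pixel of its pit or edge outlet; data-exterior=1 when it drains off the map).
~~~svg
<path data-sink="390 527" data-exterior="1" d="M527 16l-510 0-1 457 10-1 32-13 19-2 26 7 0 7-11 27 1 30 434 0z"/><path data-sink="29 527" data-exterior="1" d="M77 457l-24 3-23 11-14 3 1 54 75-1 0-29 12-33z"/>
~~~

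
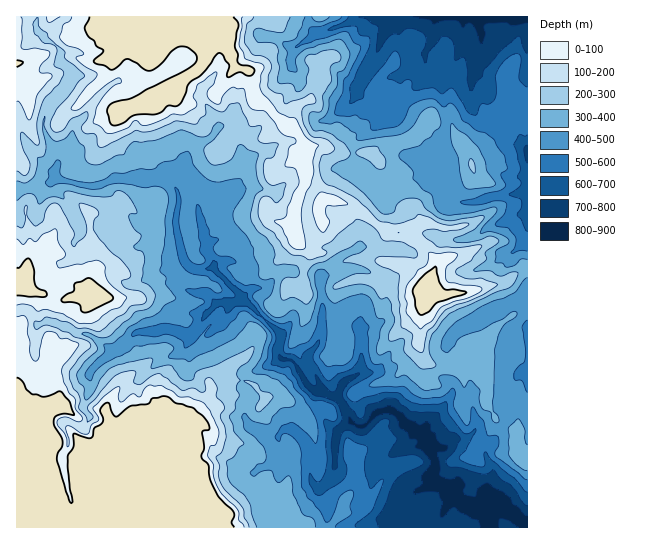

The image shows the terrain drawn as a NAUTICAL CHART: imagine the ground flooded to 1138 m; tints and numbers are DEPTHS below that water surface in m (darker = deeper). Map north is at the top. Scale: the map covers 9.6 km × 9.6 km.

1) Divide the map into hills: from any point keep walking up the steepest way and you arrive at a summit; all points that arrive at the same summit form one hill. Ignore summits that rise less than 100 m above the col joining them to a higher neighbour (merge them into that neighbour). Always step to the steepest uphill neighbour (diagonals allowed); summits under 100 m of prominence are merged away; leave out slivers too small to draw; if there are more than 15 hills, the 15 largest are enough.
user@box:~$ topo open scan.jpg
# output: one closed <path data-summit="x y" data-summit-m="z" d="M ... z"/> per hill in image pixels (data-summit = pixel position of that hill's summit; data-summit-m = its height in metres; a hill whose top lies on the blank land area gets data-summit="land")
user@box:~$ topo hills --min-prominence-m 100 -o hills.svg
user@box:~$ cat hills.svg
<path data-summit="land" d="M155 177l-41 2-15 6-17 0-27-6-3 6 15 17 12 26 26 0 18 16 7 3 8 0 16-8 25-1 4 20 4 5-12 11 1 9 11 8 8 2 11 0 10 10-23 30-7 2-13-6-36 3-14 13-10 6-24-16-12-2-10-6-17-6-12 4-11-14-5-2-6 2 0 44 11 1 7-4 2 22 7 9 4 1 16-7 23-2 3 0 2 4 0 8-8 19 6 9-4 11-3 2-13-7-6 1 0 5 5 11 0 8-5 8 0 12 8 35 6 8 0 19 412 0 0-15 9-9 25 19 5-1 0-217-2-2-9-2-16 11-15 3-29 14-6 6-4 10 0 6 10 20-5 11 0 12-9 15-22 24-12-6-16-16-12 0-6 2-12 14-5 0-7-5-14-27 6-12 17-12 0-42-11-2-7 2-21 2-4 14-9 10 0 6 13 28 0 3-7-1-9-9-10-19-4-3-8 0-4-5 2-20-66-65 0-7-8-13 0-9-3-3-8-40-17 2-3-11-7-8z"/><path data-summit="land" d="M395 16l-37 0-12 8-28 9-7-6-4-11-269 0-2 5 1 9 9 10 7 3 7 7 0 11 12 12-5 13-15 16-8 16 0 13 13 30-2 16 4 3 23 5 17 0 15-6 41-2 14 4 7 8 3 11 16-3 9 41 3 3 0 9 8 13 0 7 66 65-2 20 4 5 8 0 14 22 13 10 3 0 0-3-13-28 0-6 9-10 4-14 21-2 7-2 8 0 4 2 17-5 5-5 6-28 0-9-3-5-24-8-16 0-23 7-2 4 0-5 12-14 27-15 4-9 16-19 4-8 0-16 3-3 38-16 11-12-10 0-21-9-8-27-8-12-1-8-7-10 0-11 8-8-17-15 9-25z"/><path data-summit="land" d="M443 159l-4 1-14 15-38 16-3 3 0 16-4 8-16 19-4 9-27 15-12 14 1 2 32-9 29 8 6 6 0 9-6 28-5 5-18 6 0 41-17 12-6 12 14 27 7 5 5 0 12-14 6-2 12 0 16 16 12 6 22-24 9-15 0-12 5-11-10-20 0-6 4-10 6-6 29-14 15-3 15-10-9-16-4-16 6-8 3-9 8-7 8-15 0-17-17 3-44 22-26 0-4-4 0-8 11-26 0-27z"/><path data-summit="land" d="M51 181l-8 12-9 20-8 3-10-1 0 95 11 1 11 14 12-4 17 6 10 6 14 3 22 15 10-6 14-13 36-3 13 6 7-2 23-30-10-10-11 0-8-2-11-8-1-9 12-11-4-5-4-20-25 1-16 8-8 0-7-3-18-16-26 0-12-26-12-13z"/><path data-summit="land" d="M34 352l-7 4-11 1 0 170 59 1 2-3 0-16-6-8-8-35 0-12 5-8 0-8-5-11 0-5 6-1 13 7 3-2 4-11-6-9 8-19 0-8-2-4-3 0-23 2-17 7-10-10z"/><path data-summit="471 165" data-summit-m="851" d="M477 16l-13 1-1 25-3 9-17 30 0 18 2 8-2 51 4 7 1 9-1 24 3 3 12 2 11 0 20-7 21-1 14-5 0-40-9-6-10-1-8-8-10-18-4-18-15-10 0-10 9-28 0-18z"/><path data-summit="land" d="M37 16l-21 1 0 170 2 2 11-1 13-5 8 0 6-5-1-8 2-9-13-30 0-13 5-12 18-20 5-11-3-6-9-8 0-11-7-7-7-3-9-10z"/><path data-summit="507 527" data-summit-m="387" d="M498 504l-9 9-1 9 2 6 38-1-1-4-4 0z"/>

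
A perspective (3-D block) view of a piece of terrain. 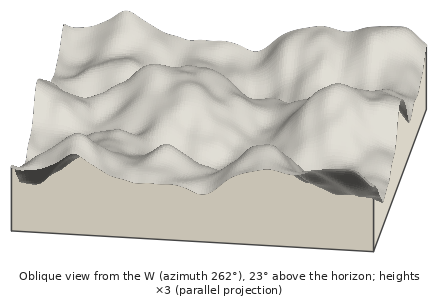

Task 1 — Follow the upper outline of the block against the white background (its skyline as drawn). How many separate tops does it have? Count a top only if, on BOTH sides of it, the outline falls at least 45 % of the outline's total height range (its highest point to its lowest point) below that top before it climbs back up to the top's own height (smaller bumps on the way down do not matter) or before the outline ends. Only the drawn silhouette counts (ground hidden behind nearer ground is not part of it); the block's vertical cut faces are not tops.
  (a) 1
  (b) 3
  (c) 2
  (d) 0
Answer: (d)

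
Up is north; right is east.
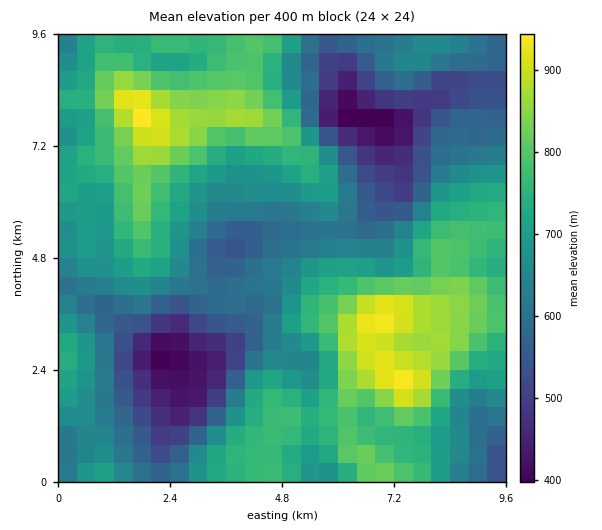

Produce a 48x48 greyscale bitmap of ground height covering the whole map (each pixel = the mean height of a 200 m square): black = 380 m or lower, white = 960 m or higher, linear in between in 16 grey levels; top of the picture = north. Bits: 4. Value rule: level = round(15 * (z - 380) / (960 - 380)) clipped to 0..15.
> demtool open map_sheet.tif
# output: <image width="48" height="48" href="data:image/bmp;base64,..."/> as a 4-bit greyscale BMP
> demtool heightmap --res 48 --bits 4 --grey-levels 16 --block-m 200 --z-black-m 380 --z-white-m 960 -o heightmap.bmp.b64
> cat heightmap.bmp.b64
<image width="48" height="48" href="data:image/bmp;base64,Qk32BAAAAAAAAHYAAAAoAAAAMAAAADAAAAABAAQAAAAAAIAEAAATCwAAEwsAABAAAAAAAAAAAAAAABEREQAiIiIAMzMzAERERABVVVUAZmZmAHd3dwCIiIgAmZmZAKqqqgC7u7sAzMzMAN3d3QDu7u4A////AGaJmYdmVVZ4mZqqqqmIeImrzLuqmHZlRGZ4iHZlVVZ4mZqqqqmIiJq8u6qqmHZlRGZnh2ZVRFZ4maqqqpmIiavLuqqpmHdlVGZnd2ZUQ0VniaqqqpmImru7qqqpmHdlVGZnd2ZUMzRWiZqqqqmZmru6qqqZiHdlVGZ3dmVUMzNFaJmqqqqZmrqqqqqpmHdlVXd3dmVDMiI0VomaqqqZmrqqqruqmHZlZoiHZlVDIiEiRXiZqqqZqrqqq8y7mHZmZoiHZlQzIhESNGiZqqmZmruqvN3cqYdmd5iHZlQyIRERI1eZqqmImry7ze7tuod3eJiHdlQyERERI0aJmZiImrzN3v/typiIiJmIdkMyEREREjV4iId3irze7u7ty6mYmZmIdUMhEREREjRnd3d3ir3e7u7d3LqZmamYdUMhABEREjRWd3d3is3e7t3d3MupmZmIdkMhEBESIjNFZ3d4m83u7dzN3cy6mZmHZUQyEREiMzRFZ3iJq93u7d3M3cy7qoiHZURDIiIzRERVZ4maq83u7u3d3MzLuoh2VUVUQyNEVVVVZ4mqu83u/u7d3MzLu3dlVVVmVDRFVVVVVomqu83u7u7d3czLumZlVWZ2ZVVVVmZlVniaqrzd3u3d3czLumZmZnd3dmZmVWZmZniZqqu8zMzMzMzLulZnd3iId3ZmVVZmZneJmZqqqqqru8u7qmd3iIiZiHdlVVVmZneJmZmZiImau7uqmXeIiImamYdlVVVWZmd4iIiId3iau7qqmXiIiImqqYdlVERVZmZnd3d3d3iau7qqqXiIiJqqqYdlVERFVmZmZmZmZ3iau7uqqniIiJq6qYd2VURFVmZmZmZmZniaq7uqqniIiJu7qYh3ZVVVVWZmZmVVVWeJqqqqqoiIiJu7qZiHZmZmZmZmd2ZVRFVomqqqqoiIiKvLqpmHdmd3ZmZ3h3ZURERXiZmaqpmIiavLupmHd3d3d3d4iHZUQzNGiZmZmZmYiavLupmId3d4iIiJmHVUQzNFeIiZmZmZmau7uqmYiHd4iImZmHVEMzNFZ3iIiJmZmrvLu6qZmIiIiJmqmGRDMyM0Vnd3d5maqrzMzLuqmYiImZqql1QzIiNEVmZnd4maqrzd3cy7qZmaqqqphkMyIiI0VmZmZoiZqrze7dzLuqqru7qYZDMiERI0VmVVZniJqrze7t3cu7vMy7qGQyERERE0VVVVVYiJq83v7t3czM3czLl0IREAABEjRVVVVZiJq97/7dzMzd3cy6hkIQABERIjRFVVVamavN7+7czMzN3MuphkIRESIiIjM0RERKmave7t3MzMzMzLqYdlMhEjNEQzMzNERJiavN3cu7u7u7u7qYdlQhI0RVVEMzMzRIiJu8y7qqqqu7u7qXdlQiI0VWZlRERERIiJq7uqmZmaqqu7qXZlQyNFVnd2ZVVVVXeJqqqZmImZqqu7qYdkQzRVZ3d3dmZmVXeJqpmZmZmZqqu7updlREVWZ3d3d3ZmVWeJqZmau7qqqqu7uqh1VVZlVWZ3d3dmVQ=="/>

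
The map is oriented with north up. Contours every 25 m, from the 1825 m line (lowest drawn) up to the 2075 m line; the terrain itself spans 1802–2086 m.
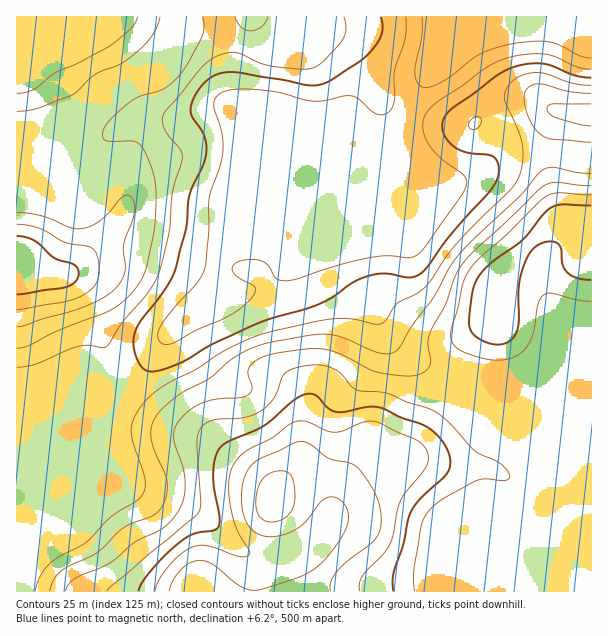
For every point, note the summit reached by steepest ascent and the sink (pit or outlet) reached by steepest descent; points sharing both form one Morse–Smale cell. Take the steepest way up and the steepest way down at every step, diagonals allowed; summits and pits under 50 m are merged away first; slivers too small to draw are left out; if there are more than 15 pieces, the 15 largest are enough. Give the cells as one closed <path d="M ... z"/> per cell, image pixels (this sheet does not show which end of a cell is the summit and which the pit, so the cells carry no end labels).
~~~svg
<path d="M387 138l-52 50-99 41-16 23-4 23-42 46-6 14-24 37-18 22-10 4-100 0 1 194 575-1 0-216-58-1-21 6-28 0-15-2-11 1-57-27-12-13-12-25-23-26-7-13-6-20 0-7 42-102 4-6z"/><path d="M450 16l-433 0-1 380 100 2 10-4 18-22 24-37 6-14 42-46 4-23 16-23 99-41 54-52 17-11 6-20 10-22 30-47 2-12z"/><path d="M405 126l-10 6-10 11-43 105 1 13 9 23 20 21 18 34 17 16 52 24 11-1 15 2 28 0 21-6 57 0 1-218-28 0-16-4-44 2-24 18-15 8-21 4-29-32-5-8z"/><path d="M591 16l-140 1 3 7-2 12-30 47-16 39 0 9 9 21 29 32 21-4 15-8 24-18 44-2 16 4 28-1z"/>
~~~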